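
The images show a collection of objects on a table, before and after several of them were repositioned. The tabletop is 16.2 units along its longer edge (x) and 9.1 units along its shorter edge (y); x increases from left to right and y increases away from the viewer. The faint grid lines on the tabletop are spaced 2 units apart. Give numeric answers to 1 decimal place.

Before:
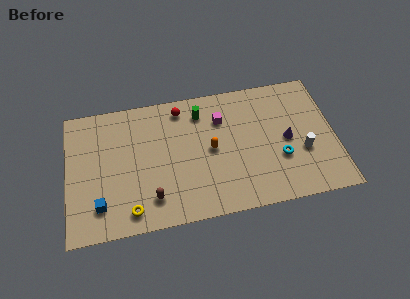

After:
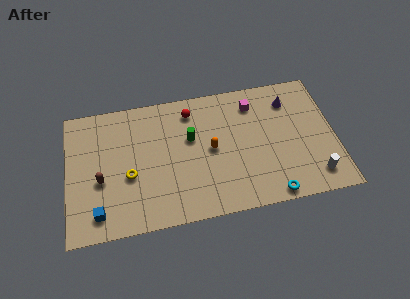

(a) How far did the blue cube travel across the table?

0.5

The blue cube moved from about (1.9, 2.0) to (1.8, 1.5), a distance of √(0.1² + 0.5²) ≈ 0.5.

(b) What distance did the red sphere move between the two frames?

0.7

The red sphere was near (7.0, 7.8) before and (7.6, 7.5) after, so it travelled √(0.6² + 0.3²) ≈ 0.7 units.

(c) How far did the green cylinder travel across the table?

1.8

From (8.2, 7.3) to (7.5, 5.6), the green cylinder covered √(0.7² + 1.7²) ≈ 1.8 units.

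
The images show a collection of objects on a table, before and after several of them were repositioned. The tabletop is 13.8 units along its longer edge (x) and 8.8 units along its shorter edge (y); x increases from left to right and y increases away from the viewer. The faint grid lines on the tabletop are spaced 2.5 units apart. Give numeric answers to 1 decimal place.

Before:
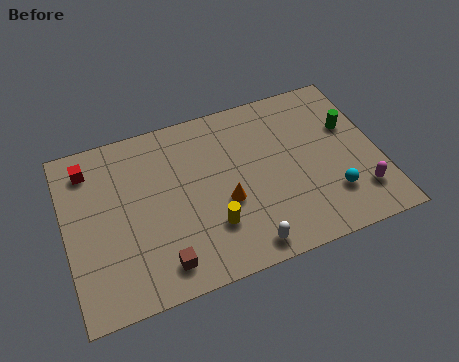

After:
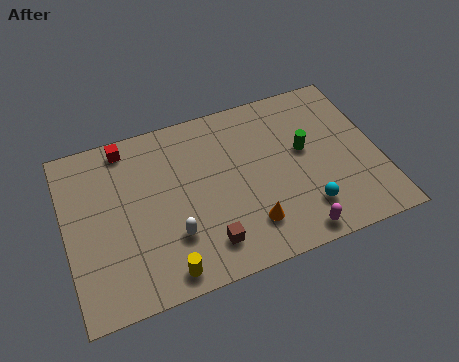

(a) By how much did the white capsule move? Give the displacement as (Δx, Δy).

(-3.0, 1.6)

The white capsule started near (7.5, 1.0) and ended near (4.5, 2.6).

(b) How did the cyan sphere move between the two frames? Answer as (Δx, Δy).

(-1.2, -0.3)

The cyan sphere started near (11.5, 2.3) and ended near (10.3, 2.0).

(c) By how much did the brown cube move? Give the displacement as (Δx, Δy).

(2.0, 0.3)

From the two frames, the brown cube sits at roughly (3.9, 1.4) before and (5.9, 1.7) after.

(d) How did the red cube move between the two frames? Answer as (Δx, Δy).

(1.7, 0.6)

The red cube was at about (1.2, 7.2) and moved to about (2.9, 7.8).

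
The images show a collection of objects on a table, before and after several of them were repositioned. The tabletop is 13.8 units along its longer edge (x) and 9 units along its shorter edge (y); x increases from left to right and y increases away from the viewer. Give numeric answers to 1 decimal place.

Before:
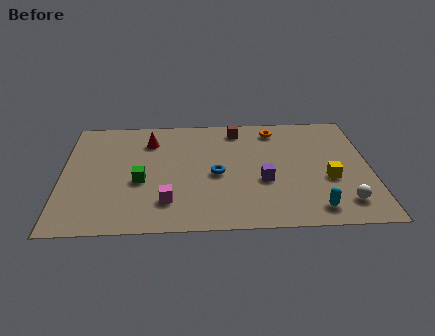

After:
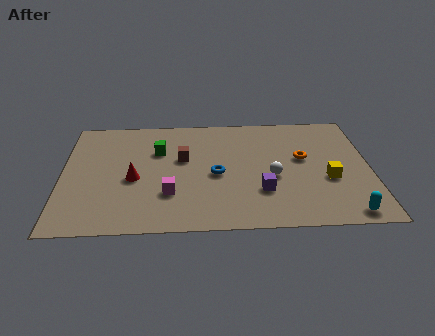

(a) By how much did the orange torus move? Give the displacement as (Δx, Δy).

(1.2, -2.4)

The orange torus started near (9.6, 7.6) and ended near (10.8, 5.2).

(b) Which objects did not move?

the yellow cube and the blue torus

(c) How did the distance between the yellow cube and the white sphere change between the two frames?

+0.6

The distance was about 1.9 in the first image and 2.5 in the second, so they moved 0.6 units further apart.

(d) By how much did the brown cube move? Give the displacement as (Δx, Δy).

(-2.5, -2.3)

The brown cube was at about (7.9, 7.7) and moved to about (5.4, 5.4).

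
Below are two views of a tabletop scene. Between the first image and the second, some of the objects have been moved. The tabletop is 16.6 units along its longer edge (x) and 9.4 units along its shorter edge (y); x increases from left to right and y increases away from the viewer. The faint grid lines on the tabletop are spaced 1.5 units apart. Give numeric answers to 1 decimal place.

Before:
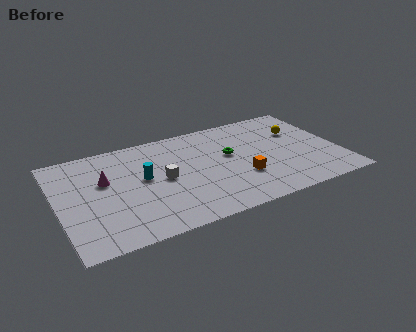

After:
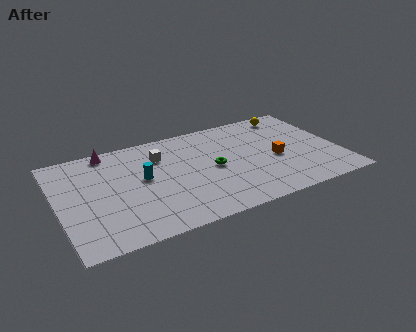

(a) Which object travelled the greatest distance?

the magenta cone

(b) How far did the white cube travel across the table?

2.2

From (6.1, 4.7) to (6.2, 6.9), the white cube covered √(0.1² + 2.2²) ≈ 2.2 units.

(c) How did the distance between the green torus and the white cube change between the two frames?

-0.5

Before: roughly 4.2 units apart; after: 3.7. That's 0.5 units closer together.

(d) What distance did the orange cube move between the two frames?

2.4

From (10.6, 3.1) to (12.8, 4.1), the orange cube covered √(2.2² + 1.0²) ≈ 2.4 units.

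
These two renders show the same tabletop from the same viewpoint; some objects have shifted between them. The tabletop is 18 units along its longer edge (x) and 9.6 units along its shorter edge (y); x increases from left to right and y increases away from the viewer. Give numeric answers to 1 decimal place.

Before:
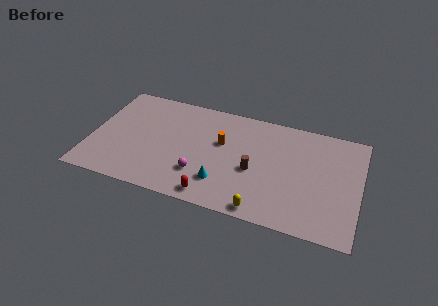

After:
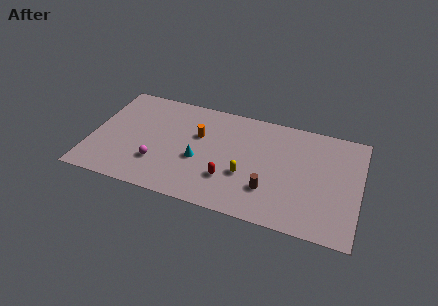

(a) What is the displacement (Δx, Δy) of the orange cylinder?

(-1.6, 0.2)

From the two frames, the orange cylinder sits at roughly (8.7, 5.9) before and (7.1, 6.1) after.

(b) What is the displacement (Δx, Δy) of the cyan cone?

(-1.7, 1.5)

From the two frames, the cyan cone sits at roughly (9.0, 2.4) before and (7.3, 3.9) after.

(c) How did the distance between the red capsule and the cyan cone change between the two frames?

+1.0

They were about 1.4 units apart before and 2.4 after — 1.0 units further apart.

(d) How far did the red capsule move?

1.9

From (8.5, 1.1) to (9.4, 2.8), the red capsule covered √(0.9² + 1.7²) ≈ 1.9 units.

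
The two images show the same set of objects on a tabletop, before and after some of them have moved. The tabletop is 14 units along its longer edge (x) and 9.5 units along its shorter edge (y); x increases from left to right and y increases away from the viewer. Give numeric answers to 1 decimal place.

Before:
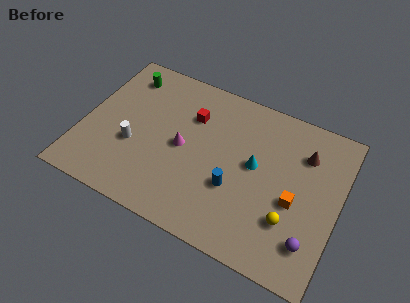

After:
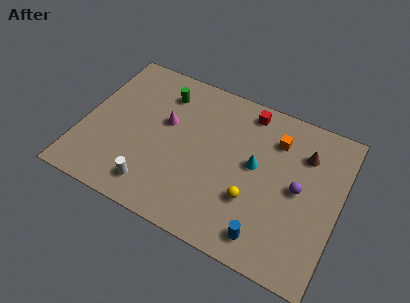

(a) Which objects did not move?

the brown cone and the cyan cone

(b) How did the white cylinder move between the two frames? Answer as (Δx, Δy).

(1.4, -2.0)

From the two frames, the white cylinder sits at roughly (2.9, 3.6) before and (4.3, 1.6) after.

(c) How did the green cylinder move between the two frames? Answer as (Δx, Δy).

(2.2, -0.3)

From the two frames, the green cylinder sits at roughly (1.8, 7.8) before and (4.0, 7.5) after.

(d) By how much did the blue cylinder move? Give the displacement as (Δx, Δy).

(2.0, -2.0)

From the two frames, the blue cylinder sits at roughly (8.5, 3.4) before and (10.5, 1.4) after.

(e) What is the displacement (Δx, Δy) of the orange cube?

(-1.4, 3.2)

The orange cube started near (11.7, 4.0) and ended near (10.3, 7.2).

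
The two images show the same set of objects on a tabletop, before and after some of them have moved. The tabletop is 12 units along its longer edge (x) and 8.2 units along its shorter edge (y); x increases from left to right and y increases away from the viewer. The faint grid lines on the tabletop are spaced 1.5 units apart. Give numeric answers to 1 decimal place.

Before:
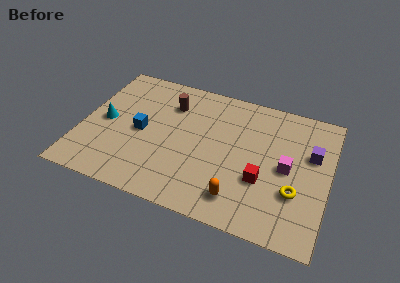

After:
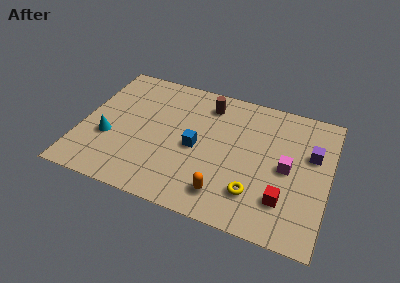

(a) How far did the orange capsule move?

0.7

From (7.9, 1.5) to (7.2, 1.5), the orange capsule covered √(0.7² + 0.0²) ≈ 0.7 units.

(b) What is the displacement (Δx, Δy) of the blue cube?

(2.7, -0.1)

From the two frames, the blue cube sits at roughly (2.9, 3.9) before and (5.6, 3.8) after.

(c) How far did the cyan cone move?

1.0

The cyan cone was near (1.1, 4.0) before and (1.4, 3.0) after, so it travelled √(0.3² + 1.0²) ≈ 1.0 units.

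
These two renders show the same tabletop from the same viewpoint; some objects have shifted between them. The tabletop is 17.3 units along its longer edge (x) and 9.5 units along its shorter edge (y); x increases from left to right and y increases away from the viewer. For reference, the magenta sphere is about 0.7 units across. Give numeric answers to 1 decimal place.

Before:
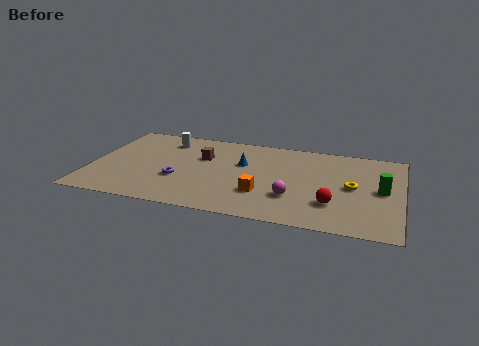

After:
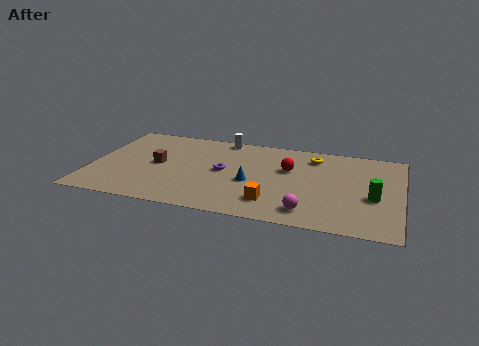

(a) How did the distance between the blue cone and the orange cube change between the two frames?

-1.1

Before: roughly 3.4 units apart; after: 2.3. That's 1.1 units closer together.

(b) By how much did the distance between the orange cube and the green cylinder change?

-1.0

They were about 6.8 units apart before and 5.8 after — 1.0 units closer together.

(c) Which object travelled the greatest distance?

the red sphere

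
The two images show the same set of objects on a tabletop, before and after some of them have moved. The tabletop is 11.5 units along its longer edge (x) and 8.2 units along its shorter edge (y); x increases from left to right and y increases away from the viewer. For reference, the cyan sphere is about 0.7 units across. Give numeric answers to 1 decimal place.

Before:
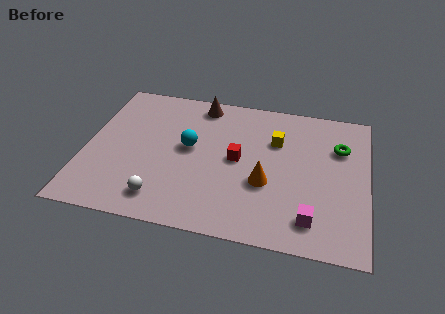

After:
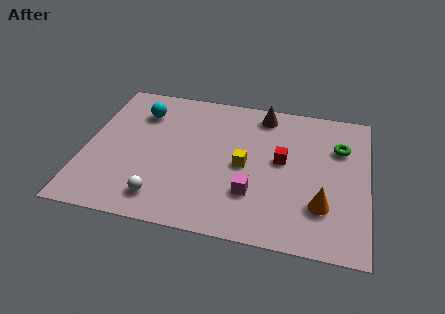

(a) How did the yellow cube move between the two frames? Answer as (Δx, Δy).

(-1.2, -1.7)

The yellow cube started near (7.7, 5.6) and ended near (6.5, 3.9).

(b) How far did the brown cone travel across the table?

2.6

The brown cone was near (4.5, 7.2) before and (7.1, 7.1) after, so it travelled √(2.6² + 0.1²) ≈ 2.6 units.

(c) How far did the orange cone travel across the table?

2.4

The orange cone moved from about (7.4, 3.1) to (9.7, 2.3), a distance of √(2.3² + 0.8²) ≈ 2.4.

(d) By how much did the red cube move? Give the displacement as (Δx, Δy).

(1.8, 0.3)

The red cube started near (6.2, 4.2) and ended near (8.0, 4.5).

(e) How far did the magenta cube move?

2.6

From (9.3, 1.5) to (6.9, 2.4), the magenta cube covered √(2.4² + 0.9²) ≈ 2.6 units.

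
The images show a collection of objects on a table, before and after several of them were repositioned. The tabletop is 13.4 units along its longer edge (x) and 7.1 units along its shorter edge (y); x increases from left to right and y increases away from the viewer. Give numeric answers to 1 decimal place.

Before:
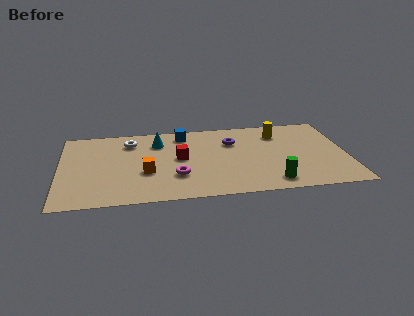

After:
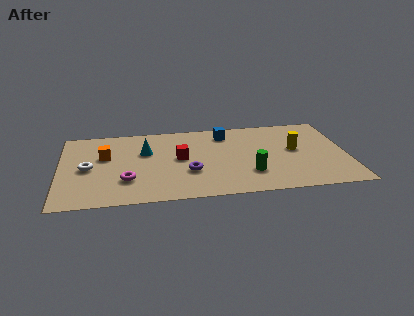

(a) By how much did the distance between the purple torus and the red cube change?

-1.4

Before: roughly 2.8 units apart; after: 1.4. That's 1.4 units closer together.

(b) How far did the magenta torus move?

2.3

From (5.4, 2.2) to (3.1, 2.1), the magenta torus covered √(2.3² + 0.1²) ≈ 2.3 units.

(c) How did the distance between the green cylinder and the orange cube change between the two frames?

+1.1

The distance was about 6.0 in the first image and 7.1 in the second, so they moved 1.1 units further apart.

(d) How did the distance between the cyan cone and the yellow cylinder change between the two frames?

+1.3

Before: roughly 5.7 units apart; after: 7.0. That's 1.3 units further apart.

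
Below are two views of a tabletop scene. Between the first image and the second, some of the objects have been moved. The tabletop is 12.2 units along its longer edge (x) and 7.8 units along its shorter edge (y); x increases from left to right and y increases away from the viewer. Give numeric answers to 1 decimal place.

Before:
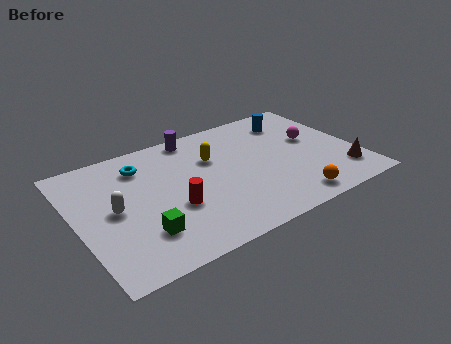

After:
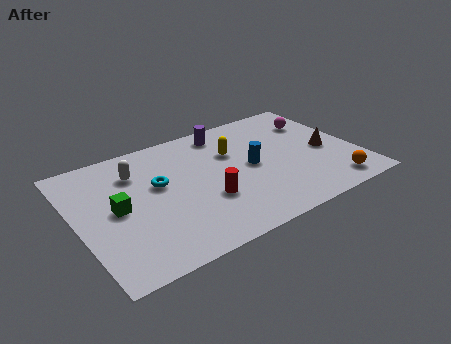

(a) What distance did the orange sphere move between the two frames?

1.9

From (8.8, 1.0) to (10.7, 1.1), the orange sphere covered √(1.9² + 0.1²) ≈ 1.9 units.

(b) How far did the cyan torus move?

1.6

The cyan torus moved from about (3.1, 6.1) to (3.6, 4.6), a distance of √(0.5² + 1.5²) ≈ 1.6.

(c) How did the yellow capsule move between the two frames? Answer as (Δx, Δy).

(0.9, 0.0)

The yellow capsule was at about (6.1, 5.2) and moved to about (7.0, 5.2).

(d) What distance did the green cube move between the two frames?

2.1

From (2.5, 2.0) to (1.7, 3.9), the green cube covered √(0.8² + 1.9²) ≈ 2.1 units.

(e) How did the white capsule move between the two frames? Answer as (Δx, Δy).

(1.2, 1.9)

The white capsule was at about (1.6, 3.9) and moved to about (2.8, 5.8).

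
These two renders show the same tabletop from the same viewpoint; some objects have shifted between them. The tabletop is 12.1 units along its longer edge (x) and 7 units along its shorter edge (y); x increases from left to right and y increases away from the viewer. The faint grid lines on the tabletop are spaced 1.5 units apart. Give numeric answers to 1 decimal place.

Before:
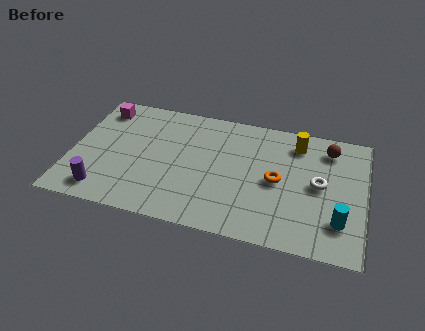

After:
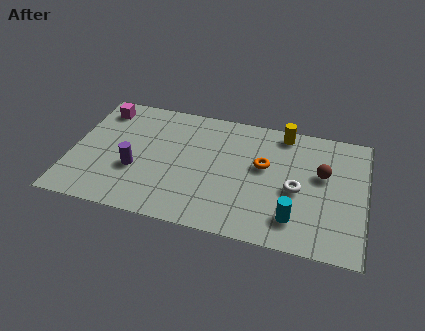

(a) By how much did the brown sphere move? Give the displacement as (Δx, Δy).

(-0.2, -1.5)

The brown sphere was at about (10.5, 5.7) and moved to about (10.3, 4.2).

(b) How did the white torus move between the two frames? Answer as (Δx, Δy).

(-0.9, -0.5)

The white torus started near (10.2, 3.6) and ended near (9.3, 3.1).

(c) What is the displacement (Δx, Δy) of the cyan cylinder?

(-1.8, -0.3)

The cyan cylinder was at about (11.1, 1.8) and moved to about (9.3, 1.5).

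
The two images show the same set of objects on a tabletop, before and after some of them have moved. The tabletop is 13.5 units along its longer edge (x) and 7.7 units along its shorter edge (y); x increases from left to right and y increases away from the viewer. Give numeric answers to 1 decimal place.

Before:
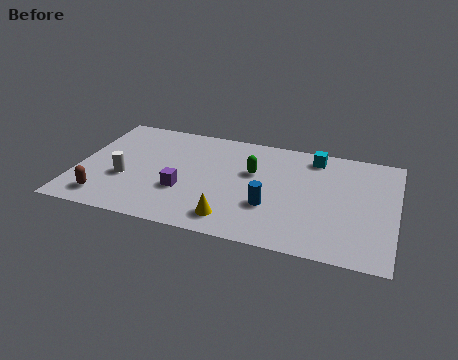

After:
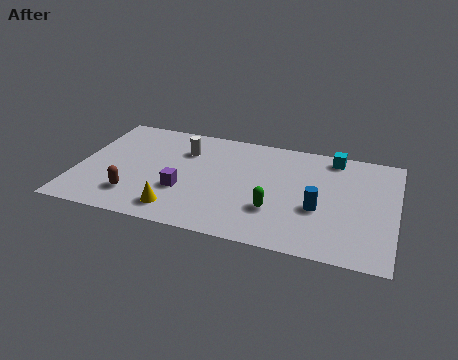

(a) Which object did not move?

the purple cube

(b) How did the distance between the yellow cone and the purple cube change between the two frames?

-1.2

Before: roughly 2.6 units apart; after: 1.4. That's 1.2 units closer together.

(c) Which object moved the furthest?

the white cylinder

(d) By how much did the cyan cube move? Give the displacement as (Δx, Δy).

(0.8, 0.2)

The cyan cube was at about (9.9, 6.6) and moved to about (10.7, 6.8).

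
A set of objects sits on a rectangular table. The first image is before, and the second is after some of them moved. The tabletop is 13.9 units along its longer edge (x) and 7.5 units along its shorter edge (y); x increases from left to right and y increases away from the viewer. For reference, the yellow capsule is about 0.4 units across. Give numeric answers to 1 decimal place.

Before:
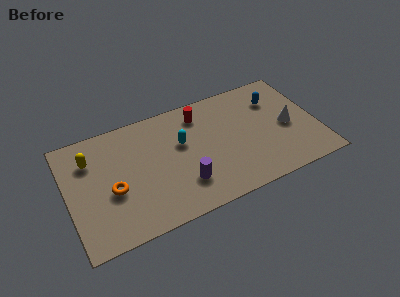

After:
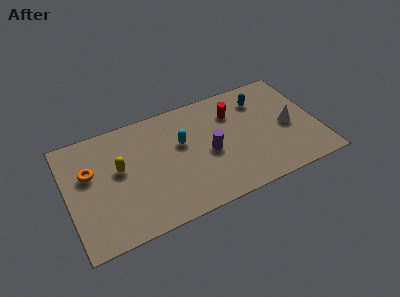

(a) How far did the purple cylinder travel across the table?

2.1

The purple cylinder was near (6.2, 2.0) before and (7.8, 3.4) after, so it travelled √(1.6² + 1.4²) ≈ 2.1 units.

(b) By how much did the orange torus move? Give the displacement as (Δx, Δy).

(-1.1, 1.6)

From the two frames, the orange torus sits at roughly (2.4, 3.1) before and (1.3, 4.7) after.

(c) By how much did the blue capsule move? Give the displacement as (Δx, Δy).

(-0.8, 0.3)

From the two frames, the blue capsule sits at roughly (11.8, 5.5) before and (11.0, 5.8) after.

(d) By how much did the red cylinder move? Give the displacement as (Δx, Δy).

(1.8, -0.6)

The red cylinder started near (7.6, 6.1) and ended near (9.4, 5.5).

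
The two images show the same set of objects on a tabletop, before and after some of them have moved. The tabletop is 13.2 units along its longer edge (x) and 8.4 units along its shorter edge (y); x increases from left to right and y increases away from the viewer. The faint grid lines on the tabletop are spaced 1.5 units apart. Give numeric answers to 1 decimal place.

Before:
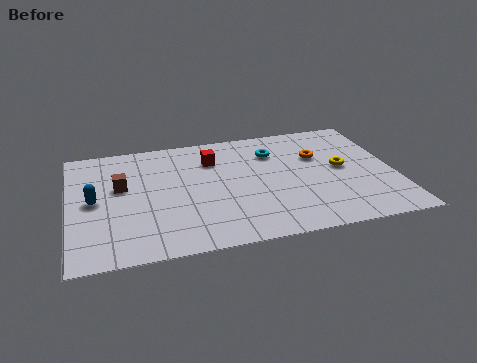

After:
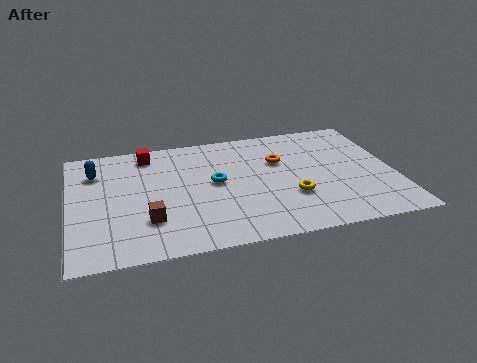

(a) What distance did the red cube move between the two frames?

2.8

The red cube moved from about (5.9, 6.2) to (3.3, 7.2), a distance of √(2.6² + 1.0²) ≈ 2.8.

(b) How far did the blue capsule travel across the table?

2.1

From (1.0, 4.2) to (1.1, 6.3), the blue capsule covered √(0.1² + 2.1²) ≈ 2.1 units.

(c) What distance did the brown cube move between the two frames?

2.8

From (2.1, 5.0) to (3.1, 2.4), the brown cube covered √(1.0² + 2.6²) ≈ 2.8 units.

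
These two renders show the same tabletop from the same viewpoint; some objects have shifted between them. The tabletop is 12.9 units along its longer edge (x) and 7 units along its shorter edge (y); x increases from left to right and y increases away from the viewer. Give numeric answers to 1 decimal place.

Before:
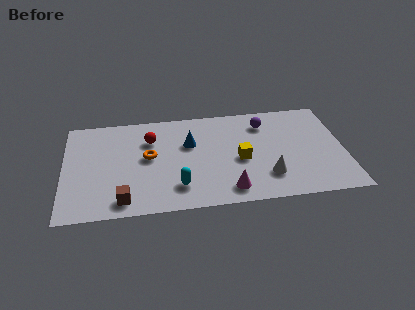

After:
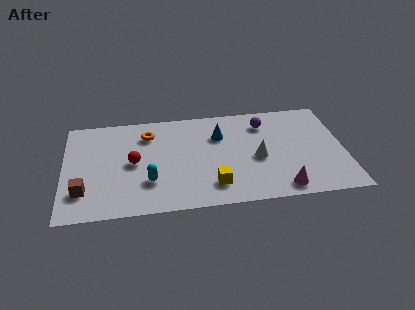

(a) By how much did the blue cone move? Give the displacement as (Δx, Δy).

(1.4, 0.4)

From the two frames, the blue cone sits at roughly (5.8, 4.5) before and (7.2, 4.9) after.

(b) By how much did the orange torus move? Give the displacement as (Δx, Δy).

(0.0, 1.6)

The orange torus started near (3.9, 3.8) and ended near (3.9, 5.4).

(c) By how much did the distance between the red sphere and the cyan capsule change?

-2.0

They were about 3.6 units apart before and 1.6 after — 2.0 units closer together.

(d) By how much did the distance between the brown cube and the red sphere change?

-1.3

They were about 4.2 units apart before and 2.9 after — 1.3 units closer together.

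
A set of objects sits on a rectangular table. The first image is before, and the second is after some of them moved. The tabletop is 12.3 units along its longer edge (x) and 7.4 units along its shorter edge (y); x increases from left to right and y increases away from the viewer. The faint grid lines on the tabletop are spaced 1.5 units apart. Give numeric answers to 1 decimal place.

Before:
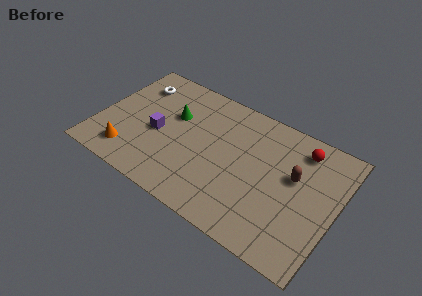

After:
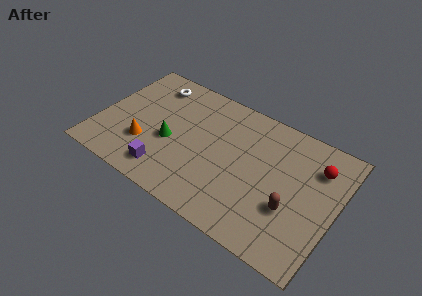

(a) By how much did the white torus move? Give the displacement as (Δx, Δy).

(0.8, 0.4)

From the two frames, the white torus sits at roughly (1.5, 5.7) before and (2.3, 6.1) after.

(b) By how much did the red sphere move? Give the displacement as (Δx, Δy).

(0.9, -0.6)

The red sphere was at about (10.2, 6.1) and moved to about (11.1, 5.5).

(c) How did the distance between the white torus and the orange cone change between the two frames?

-0.5

Before: roughly 4.3 units apart; after: 3.8. That's 0.5 units closer together.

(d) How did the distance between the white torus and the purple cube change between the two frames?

+2.2

Before: roughly 2.9 units apart; after: 5.1. That's 2.2 units further apart.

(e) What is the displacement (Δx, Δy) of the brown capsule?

(0.1, -1.8)

The brown capsule was at about (10.1, 4.4) and moved to about (10.2, 2.6).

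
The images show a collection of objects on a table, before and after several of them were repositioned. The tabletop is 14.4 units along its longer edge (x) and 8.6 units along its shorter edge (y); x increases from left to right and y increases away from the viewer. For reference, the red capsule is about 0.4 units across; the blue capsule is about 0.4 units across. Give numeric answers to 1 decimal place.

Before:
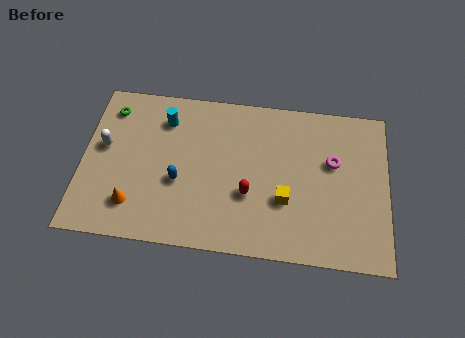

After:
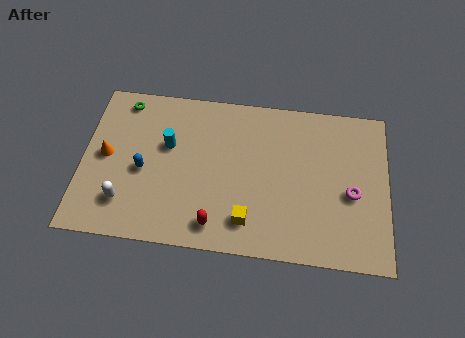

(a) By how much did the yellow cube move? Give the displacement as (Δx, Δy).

(-1.7, -1.3)

The yellow cube started near (9.6, 3.0) and ended near (7.9, 1.7).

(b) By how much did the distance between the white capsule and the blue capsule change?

-1.9

The distance was about 3.9 in the first image and 2.0 in the second, so they moved 1.9 units closer together.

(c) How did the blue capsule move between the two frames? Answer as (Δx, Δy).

(-1.7, 0.4)

The blue capsule was at about (4.6, 3.4) and moved to about (2.9, 3.8).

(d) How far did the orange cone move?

2.9

The orange cone moved from about (2.5, 1.9) to (1.1, 4.4), a distance of √(1.4² + 2.5²) ≈ 2.9.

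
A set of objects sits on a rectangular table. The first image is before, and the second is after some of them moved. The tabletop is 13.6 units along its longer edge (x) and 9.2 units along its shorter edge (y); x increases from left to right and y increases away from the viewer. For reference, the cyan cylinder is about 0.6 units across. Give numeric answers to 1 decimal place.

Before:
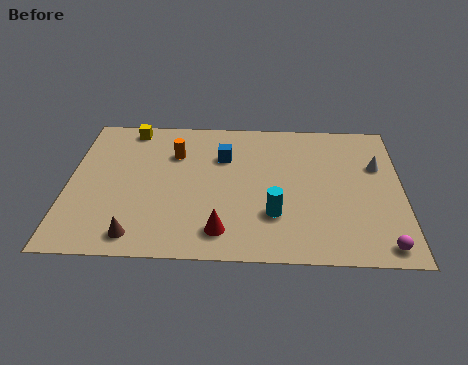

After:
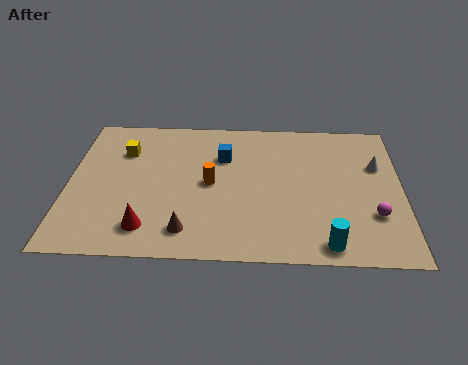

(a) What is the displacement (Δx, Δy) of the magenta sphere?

(-0.3, 1.8)

The magenta sphere started near (12.7, 1.0) and ended near (12.4, 2.8).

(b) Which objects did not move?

the blue cube and the white cone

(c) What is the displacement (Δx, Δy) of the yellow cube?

(-0.2, -1.6)

The yellow cube started near (2.4, 8.2) and ended near (2.2, 6.6).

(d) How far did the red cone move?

3.0

The red cone was near (6.3, 1.6) before and (3.3, 1.7) after, so it travelled √(3.0² + 0.1²) ≈ 3.0 units.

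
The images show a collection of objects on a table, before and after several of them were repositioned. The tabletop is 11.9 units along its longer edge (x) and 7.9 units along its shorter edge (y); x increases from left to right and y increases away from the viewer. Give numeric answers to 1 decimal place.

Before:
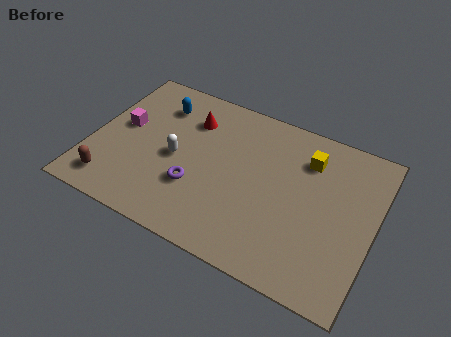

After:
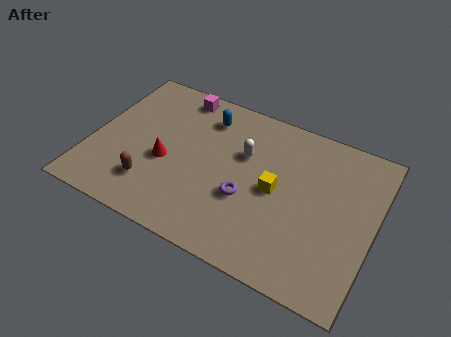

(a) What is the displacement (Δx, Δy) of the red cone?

(-0.7, -2.6)

The red cone was at about (3.9, 5.9) and moved to about (3.2, 3.3).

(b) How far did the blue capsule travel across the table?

2.0

From (2.5, 6.1) to (4.5, 6.3), the blue capsule covered √(2.0² + 0.2²) ≈ 2.0 units.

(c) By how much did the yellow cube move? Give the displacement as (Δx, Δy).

(-1.1, -2.1)

The yellow cube was at about (8.9, 6.0) and moved to about (7.8, 3.9).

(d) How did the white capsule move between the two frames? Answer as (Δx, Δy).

(2.7, 1.4)

The white capsule started near (3.6, 3.7) and ended near (6.3, 5.1).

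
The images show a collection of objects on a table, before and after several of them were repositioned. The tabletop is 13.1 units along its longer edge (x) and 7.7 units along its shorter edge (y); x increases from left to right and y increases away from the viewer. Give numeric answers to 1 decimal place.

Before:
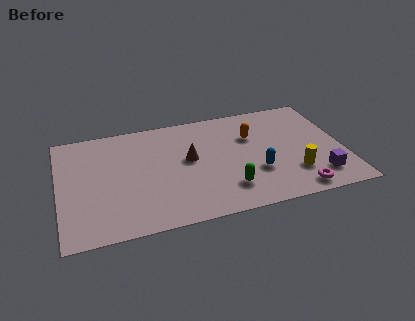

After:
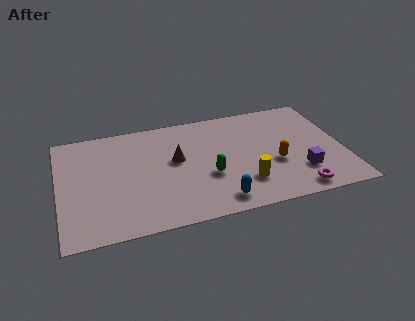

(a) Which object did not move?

the magenta torus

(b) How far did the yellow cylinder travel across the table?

2.3

The yellow cylinder moved from about (10.7, 2.1) to (8.4, 2.0), a distance of √(2.3² + 0.1²) ≈ 2.3.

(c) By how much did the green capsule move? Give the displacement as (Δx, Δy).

(-0.8, 1.1)

The green capsule was at about (7.6, 1.8) and moved to about (6.8, 2.9).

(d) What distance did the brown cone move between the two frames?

0.6

From (6.0, 4.3) to (5.4, 4.4), the brown cone covered √(0.6² + 0.1²) ≈ 0.6 units.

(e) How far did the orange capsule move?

2.4

The orange capsule was near (9.0, 5.2) before and (9.9, 3.0) after, so it travelled √(0.9² + 2.2²) ≈ 2.4 units.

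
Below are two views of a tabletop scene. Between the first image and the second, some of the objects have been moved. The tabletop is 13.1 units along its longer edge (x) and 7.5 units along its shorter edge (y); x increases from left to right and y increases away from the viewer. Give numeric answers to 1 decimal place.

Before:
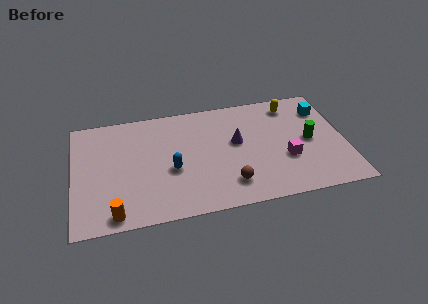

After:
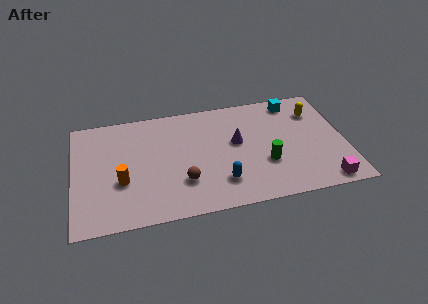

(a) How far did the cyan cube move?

1.6

From (12.2, 5.7) to (10.8, 6.5), the cyan cube covered √(1.4² + 0.8²) ≈ 1.6 units.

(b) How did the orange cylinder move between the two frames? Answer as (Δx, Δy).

(0.4, 2.0)

The orange cylinder was at about (1.9, 0.8) and moved to about (2.3, 2.8).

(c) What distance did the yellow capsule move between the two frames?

1.3

The yellow capsule moved from about (10.7, 6.3) to (11.8, 5.6), a distance of √(1.1² + 0.7²) ≈ 1.3.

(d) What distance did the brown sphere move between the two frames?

2.3

The brown sphere moved from about (7.4, 1.6) to (5.2, 2.2), a distance of √(2.2² + 0.6²) ≈ 2.3.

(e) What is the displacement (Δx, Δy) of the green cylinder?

(-2.2, -1.1)

From the two frames, the green cylinder sits at roughly (11.4, 3.7) before and (9.2, 2.6) after.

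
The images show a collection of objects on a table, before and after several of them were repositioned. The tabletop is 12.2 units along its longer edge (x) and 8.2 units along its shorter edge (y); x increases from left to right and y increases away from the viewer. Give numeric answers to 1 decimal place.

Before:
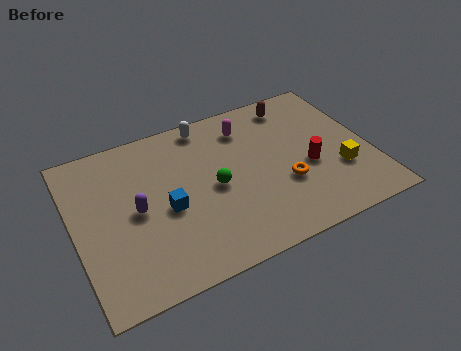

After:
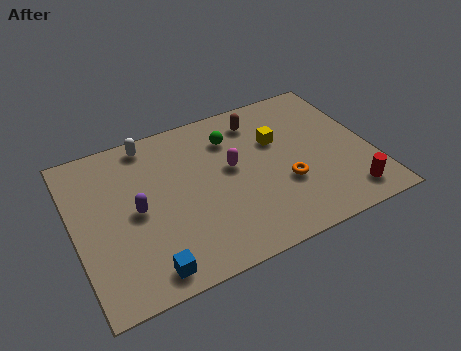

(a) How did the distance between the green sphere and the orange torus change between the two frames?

+0.8

The distance was about 3.0 in the first image and 3.8 in the second, so they moved 0.8 units further apart.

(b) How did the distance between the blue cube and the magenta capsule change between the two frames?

+0.6

The distance was about 4.7 in the first image and 5.3 in the second, so they moved 0.6 units further apart.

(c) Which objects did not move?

the purple capsule and the orange torus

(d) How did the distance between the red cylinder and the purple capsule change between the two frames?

+1.7

The distance was about 7.1 in the first image and 8.8 in the second, so they moved 1.7 units further apart.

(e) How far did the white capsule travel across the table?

2.4

The white capsule moved from about (5.8, 7.3) to (3.4, 7.3), a distance of √(2.4² + 0.0²) ≈ 2.4.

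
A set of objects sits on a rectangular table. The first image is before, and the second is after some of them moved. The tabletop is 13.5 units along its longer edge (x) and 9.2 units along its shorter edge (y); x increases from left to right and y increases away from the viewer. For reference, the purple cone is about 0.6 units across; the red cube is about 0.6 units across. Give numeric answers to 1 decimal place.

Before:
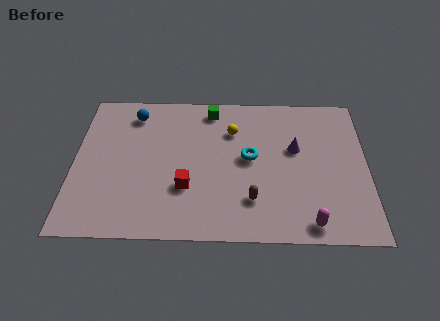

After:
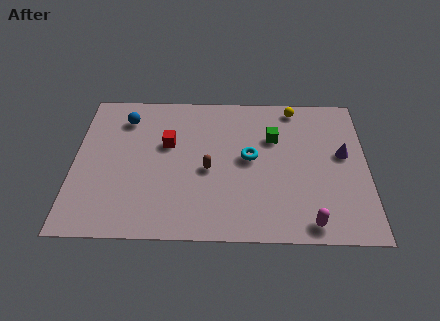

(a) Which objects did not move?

the cyan torus and the magenta capsule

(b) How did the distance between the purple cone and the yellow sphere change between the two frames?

+0.6

Before: roughly 3.1 units apart; after: 3.7. That's 0.6 units further apart.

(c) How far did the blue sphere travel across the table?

0.5

The blue sphere moved from about (2.7, 7.6) to (2.3, 7.3), a distance of √(0.4² + 0.3²) ≈ 0.5.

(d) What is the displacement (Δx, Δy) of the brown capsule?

(-2.0, 1.8)

The brown capsule was at about (8.2, 2.3) and moved to about (6.2, 4.1).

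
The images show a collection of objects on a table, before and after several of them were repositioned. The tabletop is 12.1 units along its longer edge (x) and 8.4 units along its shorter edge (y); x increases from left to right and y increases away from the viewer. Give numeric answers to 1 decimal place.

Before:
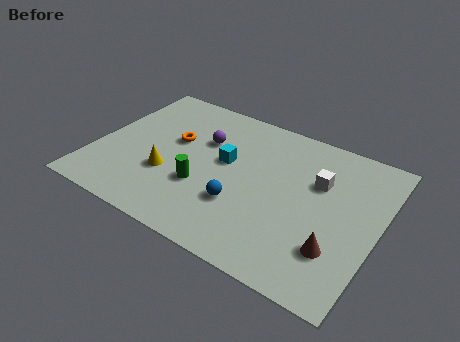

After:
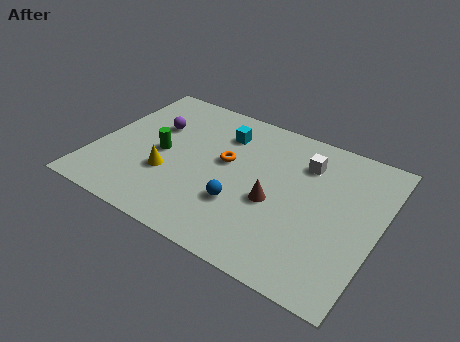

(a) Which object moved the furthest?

the brown cone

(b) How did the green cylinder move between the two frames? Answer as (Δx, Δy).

(-2.0, 1.1)

The green cylinder was at about (4.8, 2.9) and moved to about (2.8, 4.0).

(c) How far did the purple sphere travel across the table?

2.2

From (4.4, 5.6) to (2.2, 5.5), the purple sphere covered √(2.2² + 0.1²) ≈ 2.2 units.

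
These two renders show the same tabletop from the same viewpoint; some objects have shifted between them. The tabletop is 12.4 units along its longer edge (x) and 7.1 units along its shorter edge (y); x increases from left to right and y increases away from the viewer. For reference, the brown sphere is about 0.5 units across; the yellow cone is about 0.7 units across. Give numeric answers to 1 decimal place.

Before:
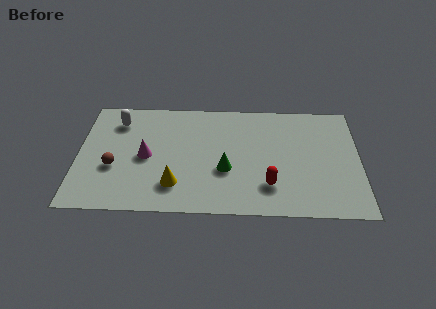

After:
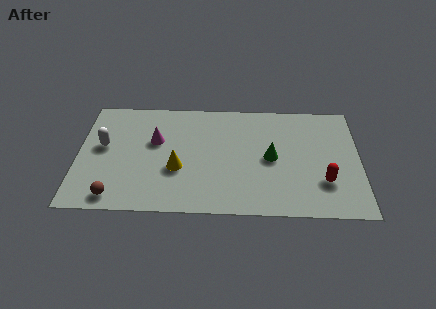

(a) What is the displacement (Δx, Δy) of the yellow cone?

(0.1, 1.0)

From the two frames, the yellow cone sits at roughly (4.3, 1.7) before and (4.4, 2.7) after.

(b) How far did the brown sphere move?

1.8

The brown sphere was near (1.6, 2.7) before and (1.7, 0.9) after, so it travelled √(0.1² + 1.8²) ≈ 1.8 units.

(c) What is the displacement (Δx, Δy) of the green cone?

(2.0, 0.8)

From the two frames, the green cone sits at roughly (6.5, 2.7) before and (8.5, 3.5) after.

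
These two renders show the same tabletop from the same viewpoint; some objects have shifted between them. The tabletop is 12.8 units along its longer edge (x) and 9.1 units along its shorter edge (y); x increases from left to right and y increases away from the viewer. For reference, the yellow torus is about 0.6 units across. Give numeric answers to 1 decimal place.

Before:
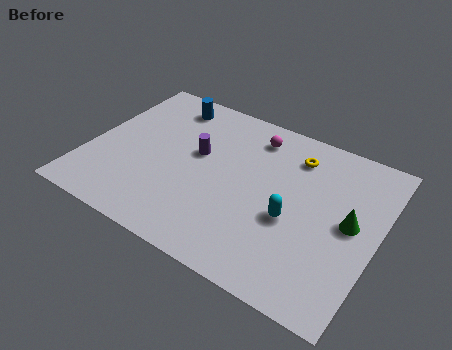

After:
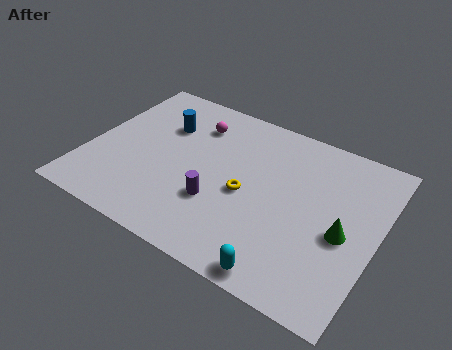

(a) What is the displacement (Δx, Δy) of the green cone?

(-0.2, -0.7)

The green cone was at about (11.6, 4.7) and moved to about (11.4, 4.0).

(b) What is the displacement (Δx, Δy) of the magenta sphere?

(-2.6, -0.5)

The magenta sphere started near (6.9, 7.5) and ended near (4.3, 7.0).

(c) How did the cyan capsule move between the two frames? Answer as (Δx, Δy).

(0.1, -2.9)

The cyan capsule was at about (9.2, 3.7) and moved to about (9.3, 0.8).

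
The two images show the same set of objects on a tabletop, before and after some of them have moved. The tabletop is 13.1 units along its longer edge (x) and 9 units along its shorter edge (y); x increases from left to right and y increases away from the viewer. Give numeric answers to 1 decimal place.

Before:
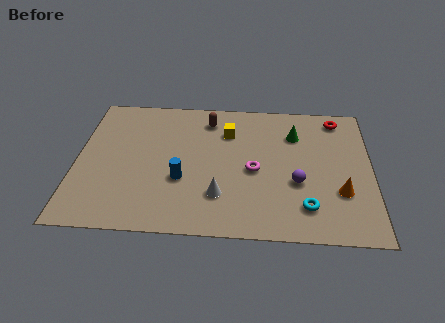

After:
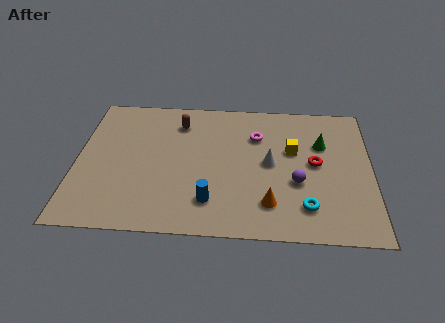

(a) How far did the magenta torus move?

2.3

From (7.9, 4.1) to (8.0, 6.4), the magenta torus covered √(0.1² + 2.3²) ≈ 2.3 units.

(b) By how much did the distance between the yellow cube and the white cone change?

-2.9

Before: roughly 4.2 units apart; after: 1.3. That's 2.9 units closer together.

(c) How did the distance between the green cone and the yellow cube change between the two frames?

-1.6

Before: roughly 3.0 units apart; after: 1.4. That's 1.6 units closer together.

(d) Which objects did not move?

the purple sphere and the cyan torus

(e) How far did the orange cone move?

3.2

The orange cone moved from about (11.7, 2.9) to (8.6, 2.0), a distance of √(3.1² + 0.9²) ≈ 3.2.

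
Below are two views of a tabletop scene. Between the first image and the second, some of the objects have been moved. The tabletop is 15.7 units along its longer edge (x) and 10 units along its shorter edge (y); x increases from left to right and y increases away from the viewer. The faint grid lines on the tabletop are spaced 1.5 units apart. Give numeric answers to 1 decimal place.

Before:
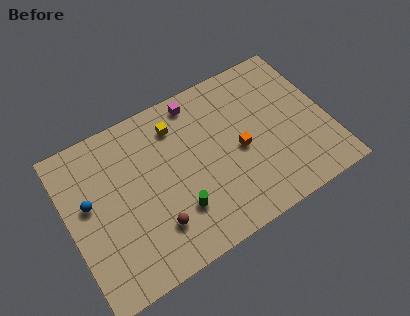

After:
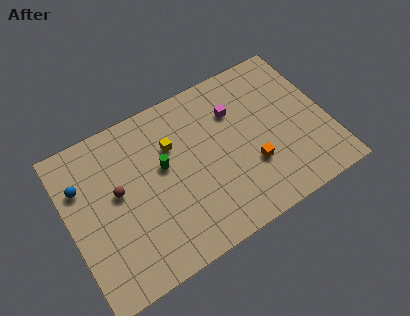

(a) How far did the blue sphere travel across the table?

1.2

From (1.3, 5.8) to (1.0, 7.0), the blue sphere covered √(0.3² + 1.2²) ≈ 1.2 units.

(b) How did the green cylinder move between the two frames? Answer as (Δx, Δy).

(-0.4, 3.0)

The green cylinder was at about (6.2, 2.8) and moved to about (5.8, 5.8).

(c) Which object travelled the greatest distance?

the brown sphere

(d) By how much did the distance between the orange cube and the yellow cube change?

+0.8

They were about 4.7 units apart before and 5.5 after — 0.8 units further apart.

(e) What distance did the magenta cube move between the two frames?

2.7

The magenta cube was near (8.3, 8.8) before and (10.4, 7.1) after, so it travelled √(2.1² + 1.7²) ≈ 2.7 units.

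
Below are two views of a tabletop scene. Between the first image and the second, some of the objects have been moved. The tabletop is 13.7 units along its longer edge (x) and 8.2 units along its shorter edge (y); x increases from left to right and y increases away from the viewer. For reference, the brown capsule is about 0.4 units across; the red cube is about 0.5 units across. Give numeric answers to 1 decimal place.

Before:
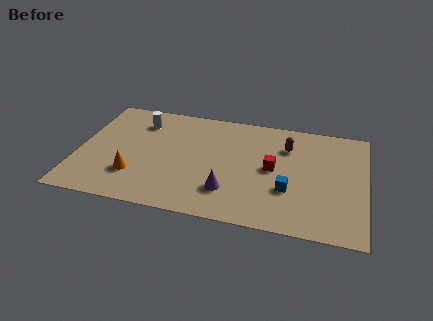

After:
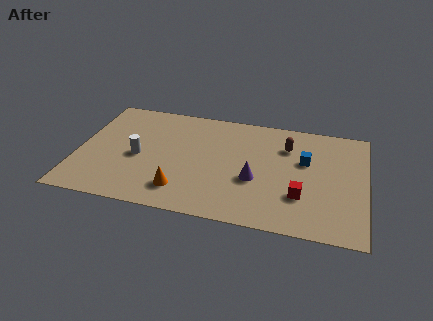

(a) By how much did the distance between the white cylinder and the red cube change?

+1.0

The distance was about 6.9 in the first image and 7.9 in the second, so they moved 1.0 units further apart.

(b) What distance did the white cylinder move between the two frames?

2.7

The white cylinder was near (2.8, 6.4) before and (2.9, 3.7) after, so it travelled √(0.1² + 2.7²) ≈ 2.7 units.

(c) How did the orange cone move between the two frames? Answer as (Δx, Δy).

(2.3, -0.6)

From the two frames, the orange cone sits at roughly (2.8, 2.3) before and (5.1, 1.7) after.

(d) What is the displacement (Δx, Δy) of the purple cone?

(1.2, 1.1)

From the two frames, the purple cone sits at roughly (7.3, 2.1) before and (8.5, 3.2) after.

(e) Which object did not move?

the brown capsule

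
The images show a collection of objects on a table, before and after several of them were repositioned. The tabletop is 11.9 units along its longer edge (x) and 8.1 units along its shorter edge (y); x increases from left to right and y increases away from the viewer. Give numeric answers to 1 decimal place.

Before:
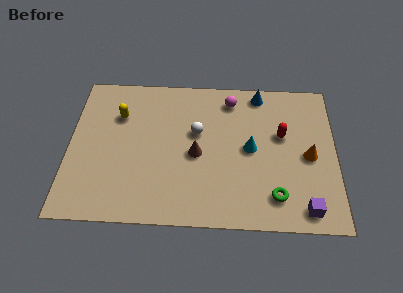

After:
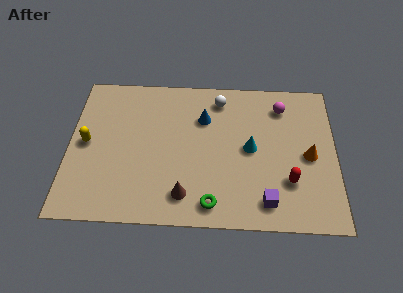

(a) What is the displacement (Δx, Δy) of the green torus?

(-2.8, -0.5)

From the two frames, the green torus sits at roughly (9.2, 1.6) before and (6.4, 1.1) after.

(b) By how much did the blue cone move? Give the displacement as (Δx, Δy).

(-2.5, -1.5)

The blue cone was at about (8.5, 7.2) and moved to about (6.0, 5.7).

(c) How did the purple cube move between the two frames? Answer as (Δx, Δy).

(-1.7, 0.3)

The purple cube started near (10.5, 1.0) and ended near (8.8, 1.3).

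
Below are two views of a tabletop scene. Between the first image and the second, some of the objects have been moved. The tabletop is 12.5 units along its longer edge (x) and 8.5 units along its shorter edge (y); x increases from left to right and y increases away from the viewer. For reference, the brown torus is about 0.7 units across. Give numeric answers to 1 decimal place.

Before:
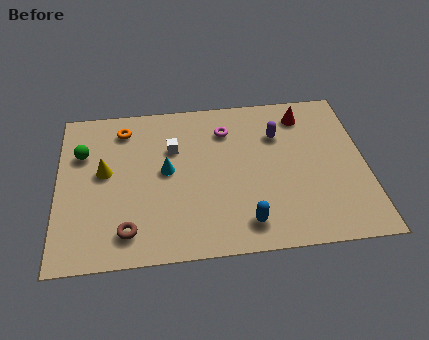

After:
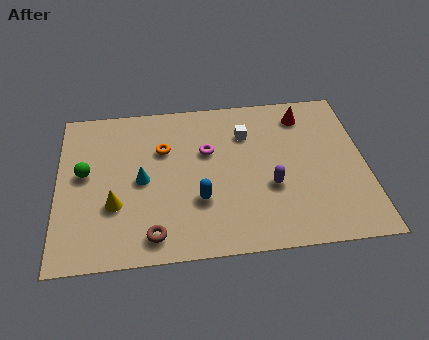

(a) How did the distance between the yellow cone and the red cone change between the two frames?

+0.3

They were about 8.5 units apart before and 8.8 after — 0.3 units further apart.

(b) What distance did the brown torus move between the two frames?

1.0

The brown torus was near (2.8, 1.5) before and (3.8, 1.2) after, so it travelled √(1.0² + 0.3²) ≈ 1.0 units.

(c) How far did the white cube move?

3.0

From (4.7, 5.7) to (7.7, 6.2), the white cube covered √(3.0² + 0.5²) ≈ 3.0 units.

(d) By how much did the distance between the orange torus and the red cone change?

-1.5

They were about 7.4 units apart before and 5.9 after — 1.5 units closer together.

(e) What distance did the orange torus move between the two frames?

2.1

The orange torus was near (2.7, 7.0) before and (4.3, 5.7) after, so it travelled √(1.6² + 1.3²) ≈ 2.1 units.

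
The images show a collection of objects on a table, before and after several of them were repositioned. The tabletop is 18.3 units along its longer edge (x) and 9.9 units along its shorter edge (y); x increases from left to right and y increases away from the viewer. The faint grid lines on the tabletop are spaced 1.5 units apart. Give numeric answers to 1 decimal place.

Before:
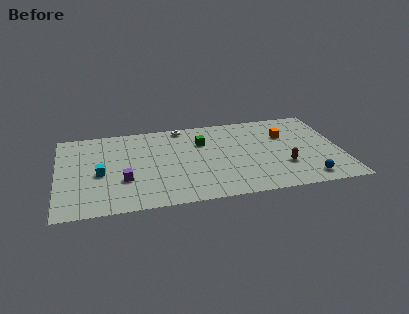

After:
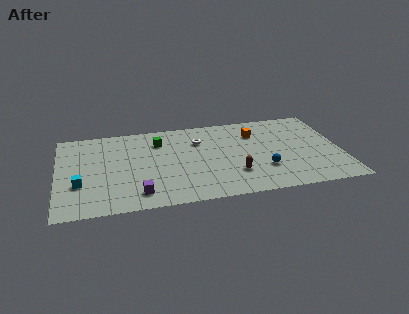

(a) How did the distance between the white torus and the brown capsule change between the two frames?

-3.8

They were about 8.6 units apart before and 4.8 after — 3.8 units closer together.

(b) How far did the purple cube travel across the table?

1.9

From (4.2, 3.4) to (5.1, 1.7), the purple cube covered √(0.9² + 1.7²) ≈ 1.9 units.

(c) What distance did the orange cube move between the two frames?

2.0

The orange cube was near (14.8, 6.7) before and (12.9, 7.3) after, so it travelled √(1.9² + 0.6²) ≈ 2.0 units.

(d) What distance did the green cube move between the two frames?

2.9

The green cube was near (9.4, 6.9) before and (6.6, 7.5) after, so it travelled √(2.8² + 0.6²) ≈ 2.9 units.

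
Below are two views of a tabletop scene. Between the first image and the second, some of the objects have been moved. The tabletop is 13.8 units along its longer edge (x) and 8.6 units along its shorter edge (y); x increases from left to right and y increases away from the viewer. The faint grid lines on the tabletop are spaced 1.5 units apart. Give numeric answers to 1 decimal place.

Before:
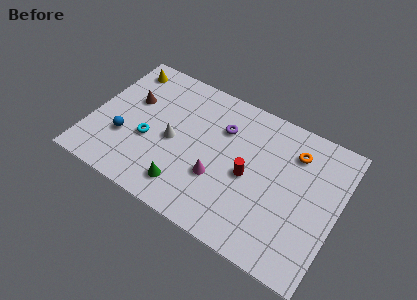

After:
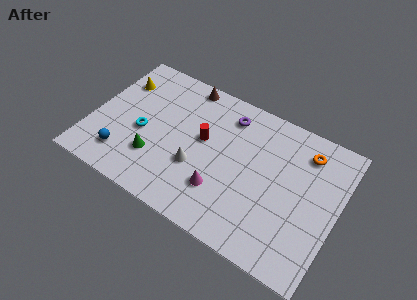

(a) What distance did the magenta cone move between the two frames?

0.7

From (7.3, 3.0) to (7.6, 2.4), the magenta cone covered √(0.3² + 0.6²) ≈ 0.7 units.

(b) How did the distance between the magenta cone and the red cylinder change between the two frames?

+1.0

The distance was about 1.9 in the first image and 2.9 in the second, so they moved 1.0 units further apart.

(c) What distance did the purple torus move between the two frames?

0.9

The purple torus moved from about (7.1, 6.1) to (7.3, 7.0), a distance of √(0.2² + 0.9²) ≈ 0.9.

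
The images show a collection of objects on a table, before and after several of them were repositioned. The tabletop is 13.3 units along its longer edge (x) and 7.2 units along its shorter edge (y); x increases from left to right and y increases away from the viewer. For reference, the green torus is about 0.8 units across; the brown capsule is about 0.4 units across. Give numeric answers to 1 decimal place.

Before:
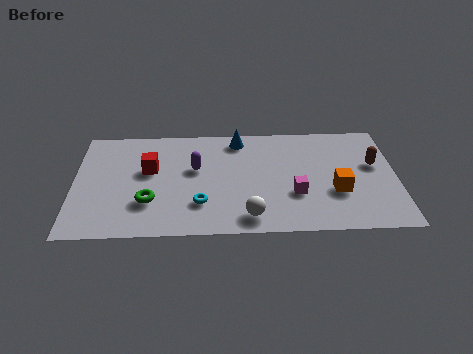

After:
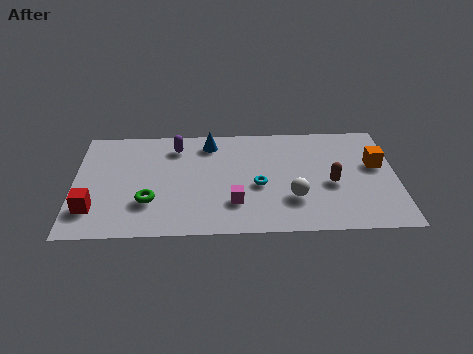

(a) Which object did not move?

the green torus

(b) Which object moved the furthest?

the red cube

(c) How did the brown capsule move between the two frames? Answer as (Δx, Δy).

(-1.8, -1.2)

The brown capsule started near (12.4, 4.3) and ended near (10.6, 3.1).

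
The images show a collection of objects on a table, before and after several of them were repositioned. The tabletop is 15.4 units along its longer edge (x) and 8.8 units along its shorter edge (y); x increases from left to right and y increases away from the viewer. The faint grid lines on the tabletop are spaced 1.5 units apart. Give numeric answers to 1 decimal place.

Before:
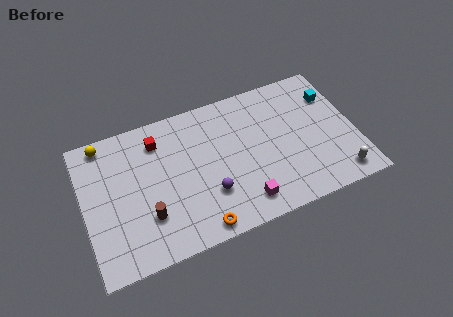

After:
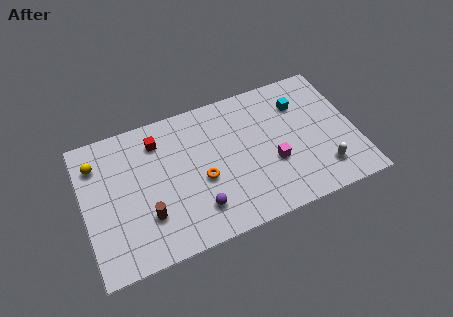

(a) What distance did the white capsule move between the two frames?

1.1

From (14.1, 1.2) to (13.3, 1.9), the white capsule covered √(0.8² + 0.7²) ≈ 1.1 units.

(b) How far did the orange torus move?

2.8

The orange torus moved from about (6.1, 0.9) to (6.6, 3.7), a distance of √(0.5² + 2.8²) ≈ 2.8.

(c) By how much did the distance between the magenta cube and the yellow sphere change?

+0.6

They were about 9.7 units apart before and 10.3 after — 0.6 units further apart.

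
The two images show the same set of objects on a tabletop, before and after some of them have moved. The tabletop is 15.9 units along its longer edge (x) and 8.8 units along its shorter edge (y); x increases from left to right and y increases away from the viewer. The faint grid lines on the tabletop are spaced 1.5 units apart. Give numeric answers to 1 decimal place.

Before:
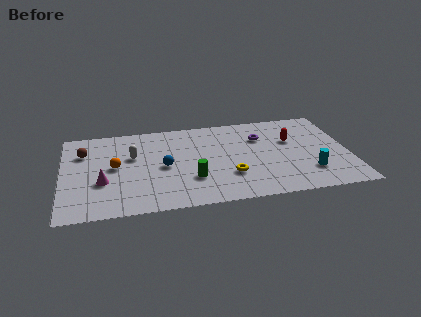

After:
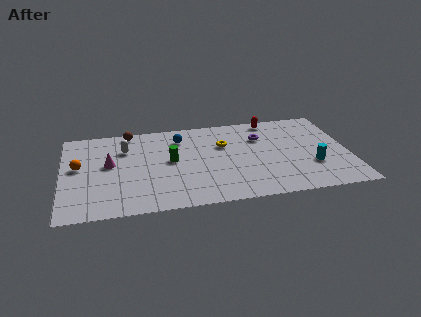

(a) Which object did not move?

the purple torus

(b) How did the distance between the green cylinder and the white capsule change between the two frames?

-1.3

Before: roughly 4.3 units apart; after: 3.0. That's 1.3 units closer together.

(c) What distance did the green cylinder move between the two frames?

2.3

The green cylinder moved from about (7.1, 2.7) to (6.0, 4.7), a distance of √(1.1² + 2.0²) ≈ 2.3.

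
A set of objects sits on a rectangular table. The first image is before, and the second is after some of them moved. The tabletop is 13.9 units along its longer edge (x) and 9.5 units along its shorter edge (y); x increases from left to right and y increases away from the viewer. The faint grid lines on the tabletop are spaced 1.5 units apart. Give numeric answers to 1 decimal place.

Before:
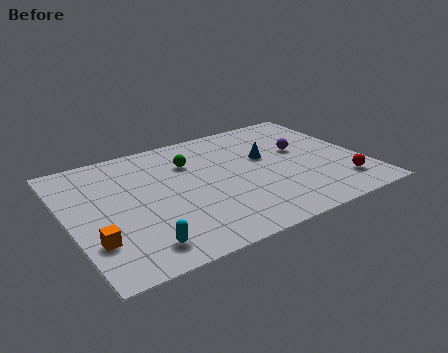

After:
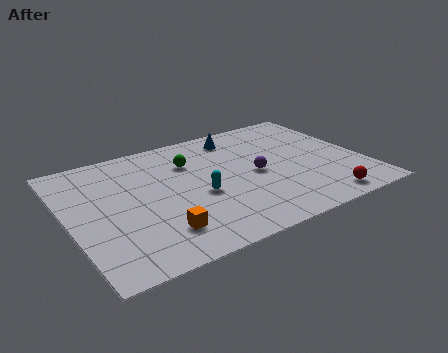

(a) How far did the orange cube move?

3.0

From (0.9, 2.7) to (3.8, 2.1), the orange cube covered √(2.9² + 0.6²) ≈ 3.0 units.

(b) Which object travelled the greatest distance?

the cyan capsule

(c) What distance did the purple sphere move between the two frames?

2.6

The purple sphere moved from about (11.2, 5.6) to (8.8, 4.5), a distance of √(2.4² + 1.1²) ≈ 2.6.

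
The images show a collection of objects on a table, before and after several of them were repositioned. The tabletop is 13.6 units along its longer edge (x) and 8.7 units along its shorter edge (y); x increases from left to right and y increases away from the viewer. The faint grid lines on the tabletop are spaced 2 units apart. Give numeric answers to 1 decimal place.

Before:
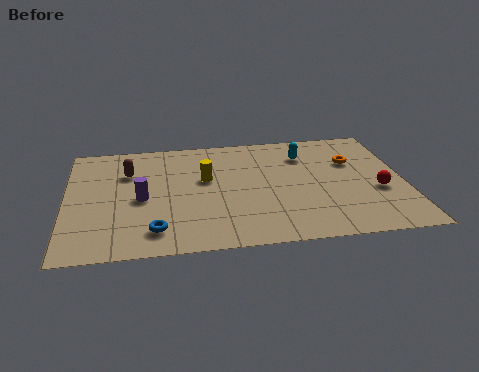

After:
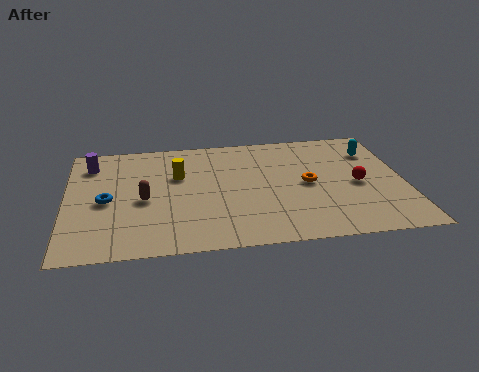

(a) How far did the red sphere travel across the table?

1.0

The red sphere moved from about (12.5, 3.4) to (11.7, 4.0), a distance of √(0.8² + 0.6²) ≈ 1.0.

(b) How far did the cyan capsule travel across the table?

2.8

From (9.7, 6.6) to (12.5, 6.5), the cyan capsule covered √(2.8² + 0.1²) ≈ 2.8 units.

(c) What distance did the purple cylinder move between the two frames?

3.5

The purple cylinder was near (3.0, 4.0) before and (1.0, 6.9) after, so it travelled √(2.0² + 2.9²) ≈ 3.5 units.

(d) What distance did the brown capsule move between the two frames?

2.3

The brown capsule was near (2.5, 6.1) before and (3.1, 3.9) after, so it travelled √(0.6² + 2.2²) ≈ 2.3 units.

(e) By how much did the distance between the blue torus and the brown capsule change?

-3.1

The distance was about 4.6 in the first image and 1.5 in the second, so they moved 3.1 units closer together.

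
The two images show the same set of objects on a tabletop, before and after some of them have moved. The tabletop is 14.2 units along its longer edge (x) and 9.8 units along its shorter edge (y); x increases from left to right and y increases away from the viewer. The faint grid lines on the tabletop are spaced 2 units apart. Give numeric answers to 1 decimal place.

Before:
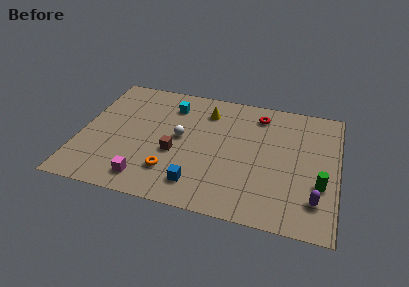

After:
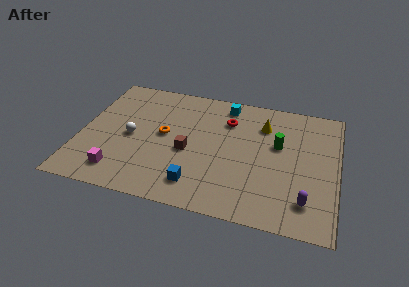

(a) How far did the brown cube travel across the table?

0.8

The brown cube was near (5.3, 3.9) before and (6.0, 4.2) after, so it travelled √(0.7² + 0.3²) ≈ 0.8 units.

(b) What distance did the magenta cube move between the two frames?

1.5

From (3.9, 1.5) to (2.4, 1.7), the magenta cube covered √(1.5² + 0.2²) ≈ 1.5 units.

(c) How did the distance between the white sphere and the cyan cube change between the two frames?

+3.7

They were about 2.6 units apart before and 6.3 after — 3.7 units further apart.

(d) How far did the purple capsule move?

0.5

The purple capsule moved from about (13.1, 2.2) to (12.6, 2.0), a distance of √(0.5² + 0.2²) ≈ 0.5.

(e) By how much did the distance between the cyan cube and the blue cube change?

+0.6

Before: roughly 6.2 units apart; after: 6.8. That's 0.6 units further apart.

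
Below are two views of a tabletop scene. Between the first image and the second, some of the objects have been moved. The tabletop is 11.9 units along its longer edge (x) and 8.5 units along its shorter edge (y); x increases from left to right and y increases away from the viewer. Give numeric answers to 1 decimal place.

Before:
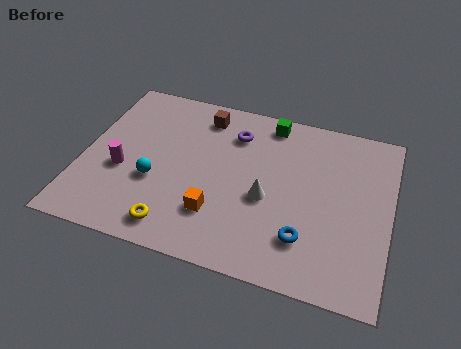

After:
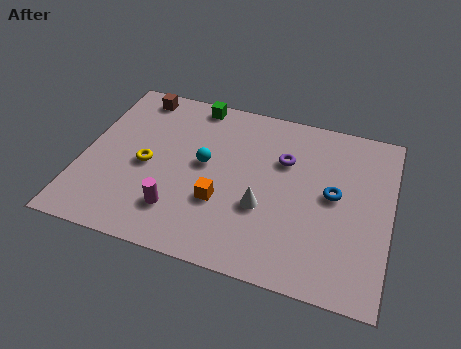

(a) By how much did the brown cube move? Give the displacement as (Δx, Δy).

(-2.7, 0.4)

From the two frames, the brown cube sits at roughly (4.4, 7.1) before and (1.7, 7.5) after.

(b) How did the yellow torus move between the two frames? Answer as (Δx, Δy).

(-1.4, 2.7)

The yellow torus started near (3.9, 1.2) and ended near (2.5, 3.9).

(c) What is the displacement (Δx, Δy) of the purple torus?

(2.0, -0.8)

The purple torus started near (5.7, 6.5) and ended near (7.7, 5.7).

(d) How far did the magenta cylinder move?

2.7

The magenta cylinder moved from about (1.6, 3.4) to (3.9, 2.0), a distance of √(2.3² + 1.4²) ≈ 2.7.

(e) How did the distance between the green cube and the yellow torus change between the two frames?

-2.9

Before: roughly 7.0 units apart; after: 4.1. That's 2.9 units closer together.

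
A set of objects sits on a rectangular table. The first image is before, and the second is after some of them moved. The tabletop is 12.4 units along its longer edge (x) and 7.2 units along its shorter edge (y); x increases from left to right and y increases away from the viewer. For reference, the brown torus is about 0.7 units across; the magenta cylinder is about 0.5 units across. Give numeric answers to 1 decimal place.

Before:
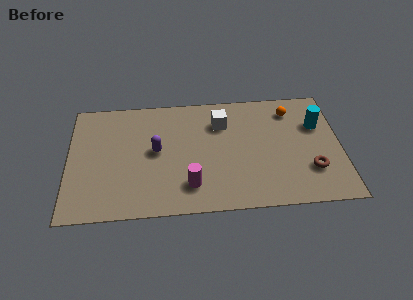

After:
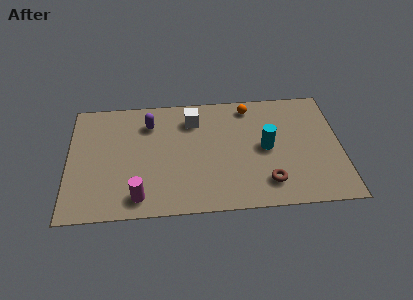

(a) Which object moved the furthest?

the cyan cylinder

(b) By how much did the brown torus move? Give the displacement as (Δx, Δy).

(-2.0, -0.6)

The brown torus was at about (11.0, 2.1) and moved to about (9.0, 1.5).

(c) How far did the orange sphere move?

1.9

From (10.2, 5.8) to (8.3, 6.2), the orange sphere covered √(1.9² + 0.4²) ≈ 1.9 units.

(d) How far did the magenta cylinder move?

2.4

The magenta cylinder was near (5.5, 1.6) before and (3.2, 1.1) after, so it travelled √(2.3² + 0.5²) ≈ 2.4 units.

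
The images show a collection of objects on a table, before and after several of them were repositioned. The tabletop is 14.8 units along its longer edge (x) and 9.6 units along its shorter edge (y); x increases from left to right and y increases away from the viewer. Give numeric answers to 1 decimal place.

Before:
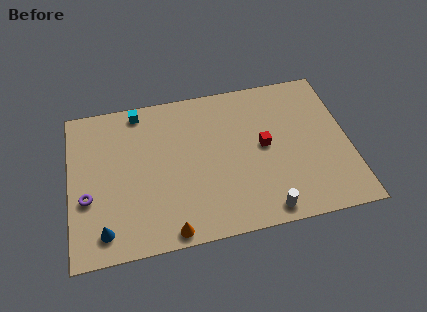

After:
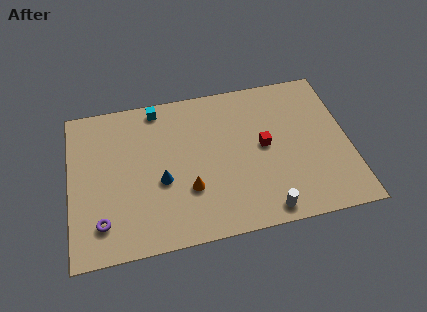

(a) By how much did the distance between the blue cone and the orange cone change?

-1.9

They were about 3.5 units apart before and 1.6 after — 1.9 units closer together.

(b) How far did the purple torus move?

1.7

From (0.9, 3.6) to (1.6, 2.0), the purple torus covered √(0.7² + 1.6²) ≈ 1.7 units.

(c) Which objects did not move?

the white cylinder and the red cube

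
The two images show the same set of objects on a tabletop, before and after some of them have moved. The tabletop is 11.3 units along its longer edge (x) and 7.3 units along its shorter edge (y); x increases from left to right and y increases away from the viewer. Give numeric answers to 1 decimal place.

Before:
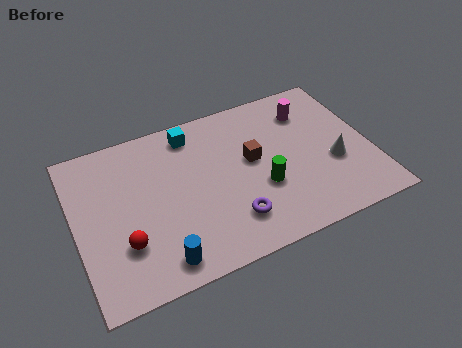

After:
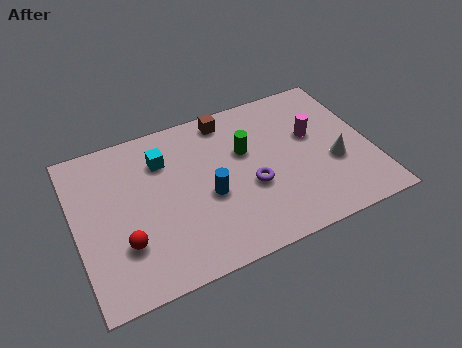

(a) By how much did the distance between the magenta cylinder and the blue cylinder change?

-3.4

Before: roughly 7.8 units apart; after: 4.4. That's 3.4 units closer together.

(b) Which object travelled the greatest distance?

the blue cylinder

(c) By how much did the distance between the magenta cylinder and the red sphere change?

-0.4

The distance was about 8.2 in the first image and 7.8 in the second, so they moved 0.4 units closer together.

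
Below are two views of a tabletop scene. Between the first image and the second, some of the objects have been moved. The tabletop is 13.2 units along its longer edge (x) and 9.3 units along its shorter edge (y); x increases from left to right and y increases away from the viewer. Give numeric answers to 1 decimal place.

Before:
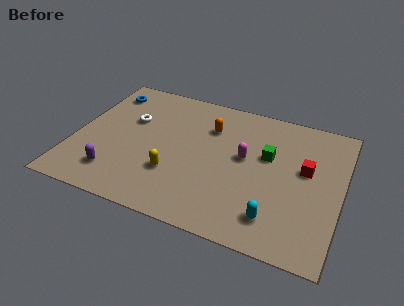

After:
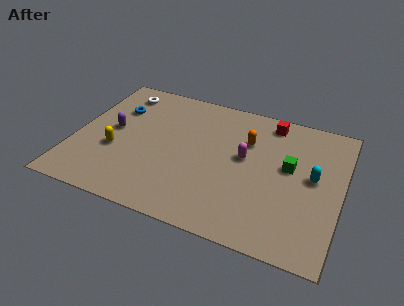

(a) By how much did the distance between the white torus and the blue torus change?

-1.0

The distance was about 2.3 in the first image and 1.3 in the second, so they moved 1.0 units closer together.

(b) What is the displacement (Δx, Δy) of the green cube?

(1.1, -0.4)

From the two frames, the green cube sits at roughly (9.5, 5.7) before and (10.6, 5.3) after.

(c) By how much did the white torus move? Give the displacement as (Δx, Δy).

(-0.8, 1.9)

The white torus started near (2.6, 5.9) and ended near (1.8, 7.8).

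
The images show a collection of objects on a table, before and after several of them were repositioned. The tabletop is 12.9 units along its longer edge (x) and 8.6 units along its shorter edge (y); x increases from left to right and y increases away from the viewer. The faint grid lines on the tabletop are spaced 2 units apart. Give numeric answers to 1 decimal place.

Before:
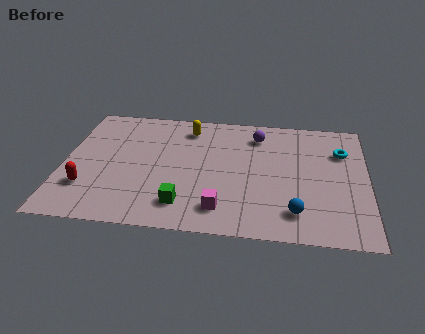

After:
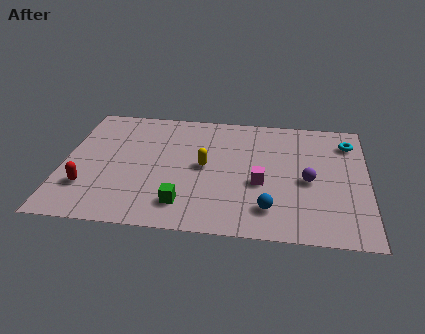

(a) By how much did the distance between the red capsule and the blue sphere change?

-1.1

They were about 8.8 units apart before and 7.7 after — 1.1 units closer together.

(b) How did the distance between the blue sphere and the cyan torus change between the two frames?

+1.2

The distance was about 4.8 in the first image and 6.0 in the second, so they moved 1.2 units further apart.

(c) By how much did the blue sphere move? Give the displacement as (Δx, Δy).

(-1.1, 0.1)

From the two frames, the blue sphere sits at roughly (9.9, 1.7) before and (8.8, 1.8) after.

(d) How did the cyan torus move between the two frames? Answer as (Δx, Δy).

(0.3, 0.7)

From the two frames, the cyan torus sits at roughly (11.8, 6.1) before and (12.1, 6.8) after.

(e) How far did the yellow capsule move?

2.8

The yellow capsule moved from about (5.2, 7.1) to (6.0, 4.4), a distance of √(0.8² + 2.7²) ≈ 2.8.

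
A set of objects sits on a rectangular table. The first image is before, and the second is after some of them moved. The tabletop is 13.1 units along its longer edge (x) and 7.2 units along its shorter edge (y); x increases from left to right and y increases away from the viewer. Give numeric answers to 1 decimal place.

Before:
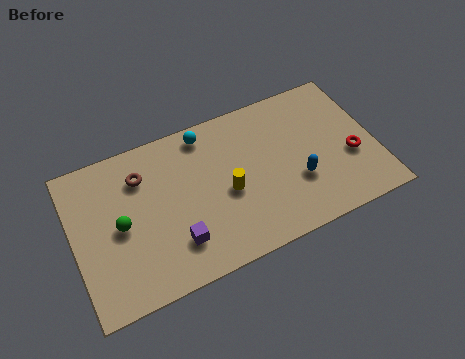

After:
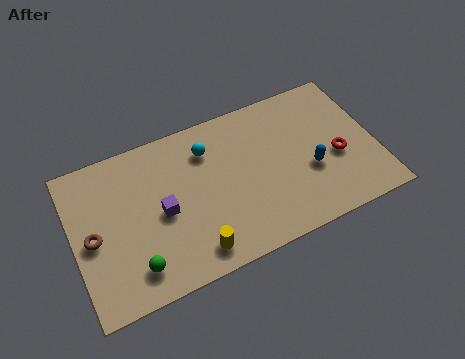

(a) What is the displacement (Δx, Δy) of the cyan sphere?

(0.0, -0.8)

The cyan sphere was at about (6.0, 6.3) and moved to about (6.0, 5.5).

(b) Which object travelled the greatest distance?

the brown torus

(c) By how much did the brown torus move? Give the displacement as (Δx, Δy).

(-2.3, -2.0)

The brown torus started near (3.1, 5.4) and ended near (0.8, 3.4).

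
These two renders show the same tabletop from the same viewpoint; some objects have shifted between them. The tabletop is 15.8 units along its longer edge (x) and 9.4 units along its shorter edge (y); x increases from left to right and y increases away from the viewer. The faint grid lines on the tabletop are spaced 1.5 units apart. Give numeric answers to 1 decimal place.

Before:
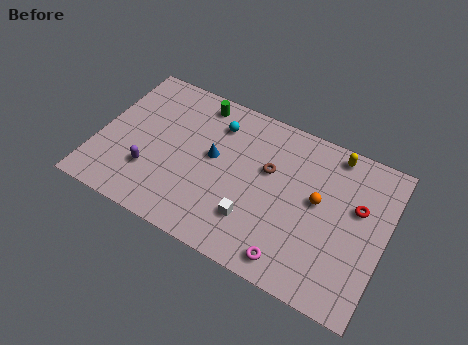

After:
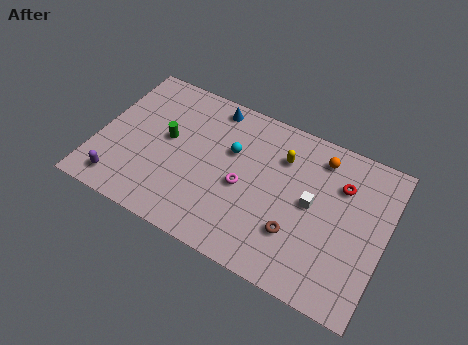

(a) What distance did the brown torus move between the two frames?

3.6

The brown torus moved from about (9.3, 5.8) to (11.2, 2.8), a distance of √(1.9² + 3.0²) ≈ 3.6.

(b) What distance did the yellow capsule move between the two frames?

3.1

The yellow capsule moved from about (12.6, 8.4) to (9.9, 6.9), a distance of √(2.7² + 1.5²) ≈ 3.1.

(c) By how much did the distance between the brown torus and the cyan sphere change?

+1.7

Before: roughly 3.4 units apart; after: 5.1. That's 1.7 units further apart.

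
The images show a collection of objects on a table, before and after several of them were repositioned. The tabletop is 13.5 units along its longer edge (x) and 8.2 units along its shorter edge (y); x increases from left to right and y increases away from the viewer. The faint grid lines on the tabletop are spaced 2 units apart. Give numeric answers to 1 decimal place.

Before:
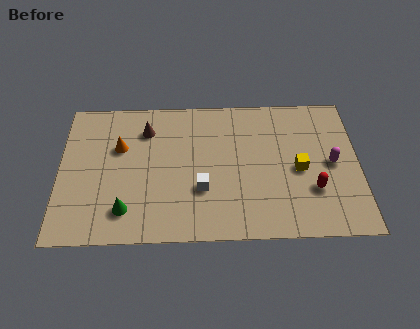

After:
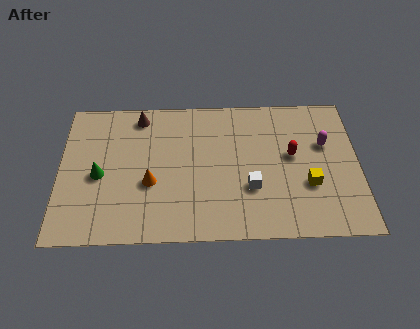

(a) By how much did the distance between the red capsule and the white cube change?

-2.4

They were about 5.0 units apart before and 2.6 after — 2.4 units closer together.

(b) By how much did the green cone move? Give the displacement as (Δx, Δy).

(-1.2, 2.0)

The green cone was at about (3.0, 1.7) and moved to about (1.8, 3.7).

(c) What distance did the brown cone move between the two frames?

0.9

The brown cone moved from about (3.9, 6.3) to (3.6, 7.1), a distance of √(0.3² + 0.8²) ≈ 0.9.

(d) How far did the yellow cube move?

1.0

From (10.8, 3.8) to (11.2, 2.9), the yellow cube covered √(0.4² + 0.9²) ≈ 1.0 units.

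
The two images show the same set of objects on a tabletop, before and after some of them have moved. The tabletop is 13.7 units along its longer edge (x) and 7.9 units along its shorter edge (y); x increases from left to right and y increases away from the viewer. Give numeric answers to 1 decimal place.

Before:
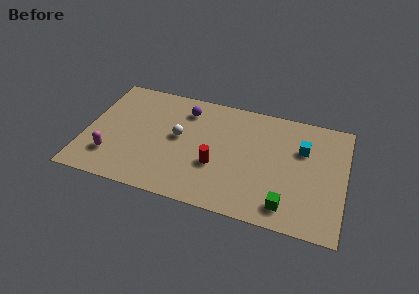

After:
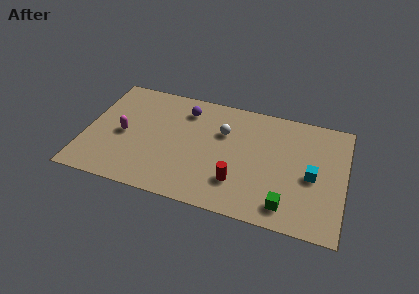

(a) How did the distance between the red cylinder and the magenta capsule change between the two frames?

+0.8

They were about 5.6 units apart before and 6.4 after — 0.8 units further apart.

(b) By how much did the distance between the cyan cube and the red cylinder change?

-0.9

The distance was about 5.0 in the first image and 4.1 in the second, so they moved 0.9 units closer together.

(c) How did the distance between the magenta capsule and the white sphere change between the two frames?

+1.3

They were about 4.1 units apart before and 5.4 after — 1.3 units further apart.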